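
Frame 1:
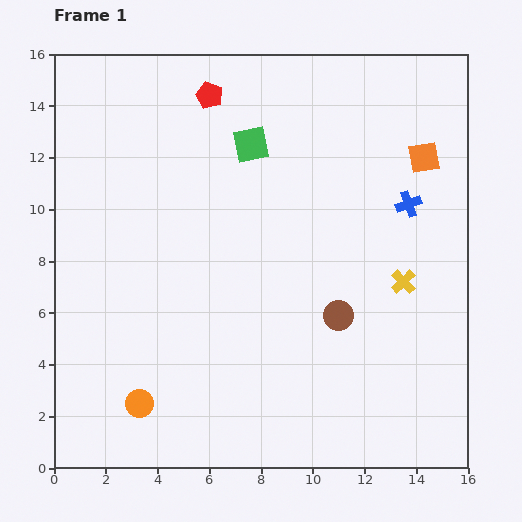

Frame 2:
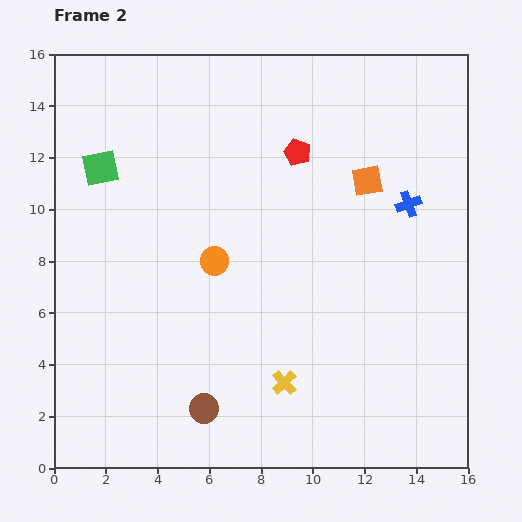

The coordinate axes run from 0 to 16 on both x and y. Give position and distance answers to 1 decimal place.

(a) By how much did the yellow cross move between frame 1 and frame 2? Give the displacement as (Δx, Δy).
(-4.6, -3.9)

The yellow cross was at (13.5, 7.2) in frame 1 and (8.9, 3.3) in frame 2.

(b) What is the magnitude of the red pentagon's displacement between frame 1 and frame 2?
4.0

The red pentagon moved from (6.0, 14.4) to (9.4, 12.2), a distance of √(3.4² + 2.2²) ≈ 4.0.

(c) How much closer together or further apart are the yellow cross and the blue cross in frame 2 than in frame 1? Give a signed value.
+5.4

Distance in frame 1: 3.0. Distance in frame 2: 8.4.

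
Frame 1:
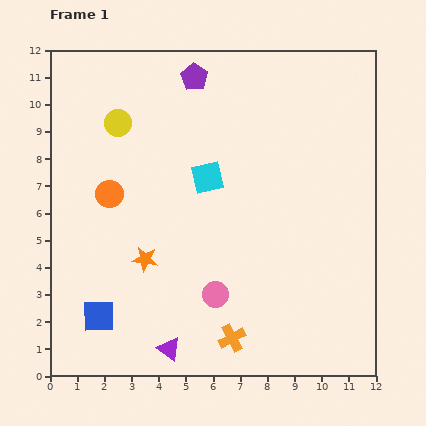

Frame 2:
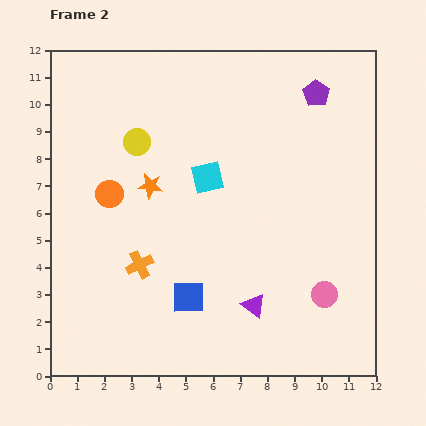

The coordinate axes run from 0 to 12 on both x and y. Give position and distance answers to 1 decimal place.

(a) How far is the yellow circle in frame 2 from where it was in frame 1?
1.0

The yellow circle moved from (2.5, 9.3) to (3.2, 8.6), a distance of √(0.7² + 0.7²) ≈ 1.0.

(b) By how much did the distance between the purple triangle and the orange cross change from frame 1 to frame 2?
+2.2

Distance in frame 1: 2.3. Distance in frame 2: 4.5.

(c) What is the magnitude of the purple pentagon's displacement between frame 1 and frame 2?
4.5

The purple pentagon moved from (5.3, 11.0) to (9.8, 10.4), a distance of √(4.5² + 0.6²) ≈ 4.5.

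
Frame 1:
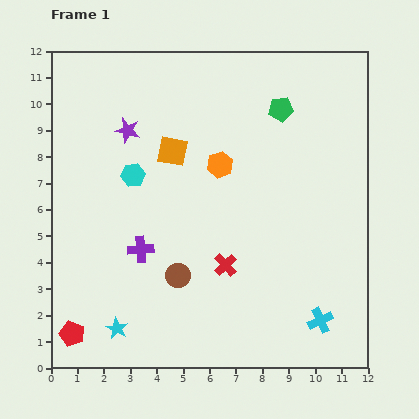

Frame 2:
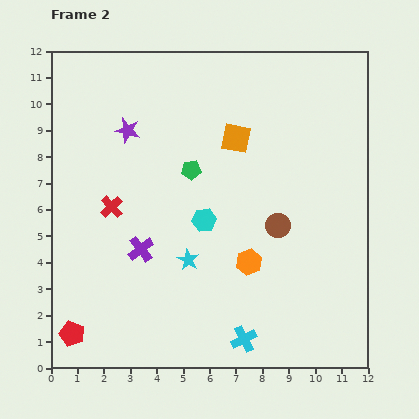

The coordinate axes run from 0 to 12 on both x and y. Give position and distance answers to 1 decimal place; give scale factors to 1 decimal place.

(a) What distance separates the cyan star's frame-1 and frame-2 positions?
3.7

The cyan star moved from (2.5, 1.5) to (5.2, 4.1), a distance of √(2.7² + 2.6²) ≈ 3.7.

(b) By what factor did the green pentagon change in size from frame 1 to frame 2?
0.8×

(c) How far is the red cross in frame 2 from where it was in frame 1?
4.8

The red cross moved from (6.6, 3.9) to (2.3, 6.1), a distance of √(4.3² + 2.2²) ≈ 4.8.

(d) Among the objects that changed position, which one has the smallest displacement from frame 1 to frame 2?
the orange square

(moved 2.5)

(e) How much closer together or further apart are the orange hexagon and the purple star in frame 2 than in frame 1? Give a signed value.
+3.1

Distance in frame 1: 3.7. Distance in frame 2: 6.8.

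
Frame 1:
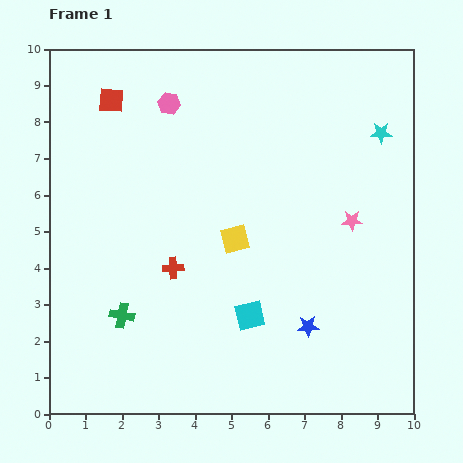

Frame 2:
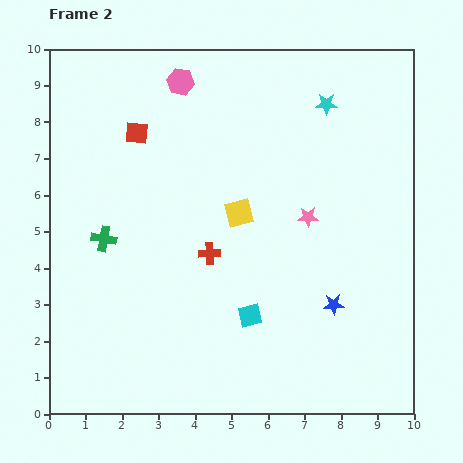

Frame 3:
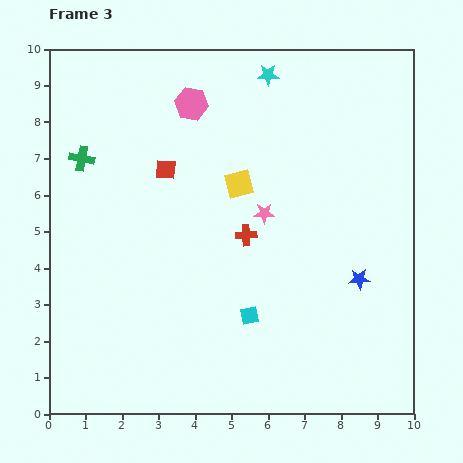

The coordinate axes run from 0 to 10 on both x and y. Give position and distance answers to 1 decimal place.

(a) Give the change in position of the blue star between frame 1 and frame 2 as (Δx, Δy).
(0.7, 0.6)

The blue star was at (7.1, 2.4) in frame 1 and (7.8, 3.0) in frame 2.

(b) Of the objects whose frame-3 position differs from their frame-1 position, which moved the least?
the pink hexagon

(moved 0.6)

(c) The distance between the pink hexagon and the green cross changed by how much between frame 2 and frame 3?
-1.4

Distance in frame 2: 4.8. Distance in frame 3: 3.4.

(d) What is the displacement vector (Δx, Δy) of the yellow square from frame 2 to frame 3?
(0.0, 0.8)

The yellow square was at (5.2, 5.5) in frame 2 and (5.2, 6.3) in frame 3.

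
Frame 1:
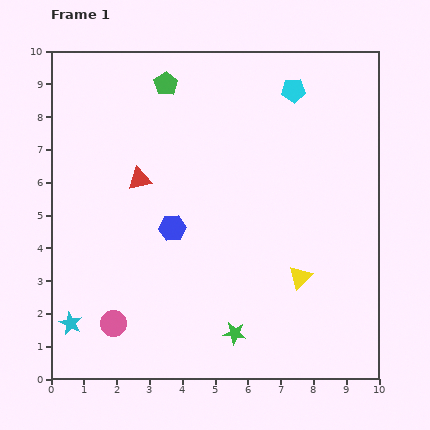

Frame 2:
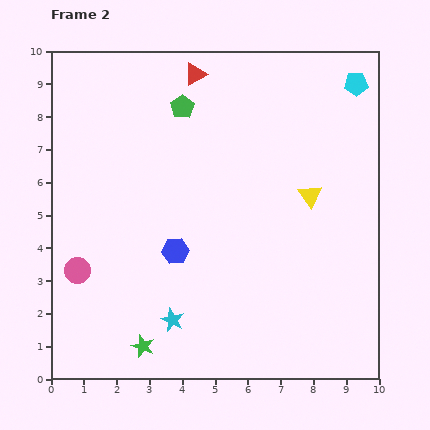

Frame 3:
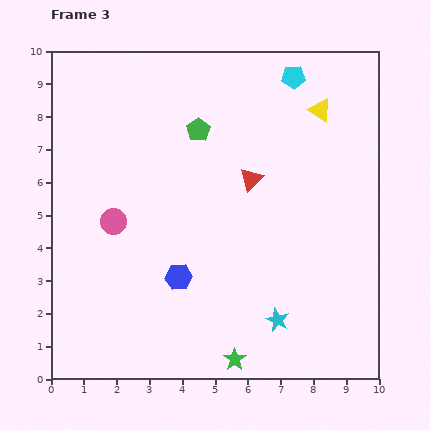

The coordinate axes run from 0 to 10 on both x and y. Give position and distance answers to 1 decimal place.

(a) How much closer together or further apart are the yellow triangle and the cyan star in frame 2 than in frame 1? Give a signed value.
-1.4

Distance in frame 1: 7.1. Distance in frame 2: 5.7.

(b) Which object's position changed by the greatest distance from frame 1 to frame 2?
the red triangle

(moved 3.6; next 3.1)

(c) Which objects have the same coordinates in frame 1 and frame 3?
none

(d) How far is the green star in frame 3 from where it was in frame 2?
2.8

The green star moved from (2.8, 1.0) to (5.6, 0.6), a distance of √(2.8² + 0.4²) ≈ 2.8.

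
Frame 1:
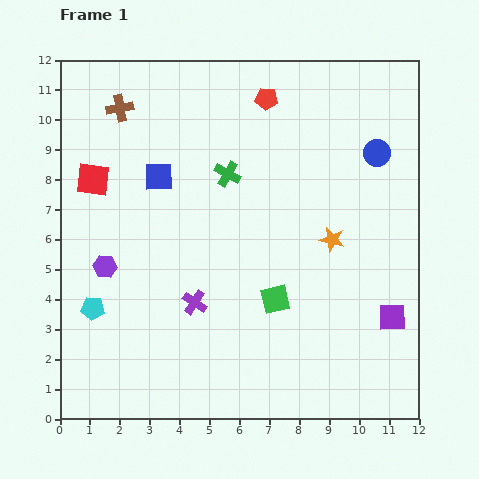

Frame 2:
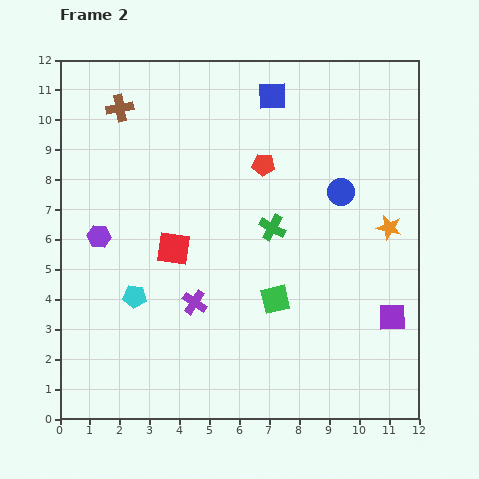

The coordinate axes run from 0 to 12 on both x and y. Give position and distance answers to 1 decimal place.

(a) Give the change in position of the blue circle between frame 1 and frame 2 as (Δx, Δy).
(-1.2, -1.3)

The blue circle was at (10.6, 8.9) in frame 1 and (9.4, 7.6) in frame 2.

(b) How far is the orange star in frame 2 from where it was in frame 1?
1.9

The orange star moved from (9.1, 6.0) to (11.0, 6.4), a distance of √(1.9² + 0.4²) ≈ 1.9.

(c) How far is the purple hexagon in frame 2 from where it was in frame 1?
1.0

The purple hexagon moved from (1.5, 5.1) to (1.3, 6.1), a distance of √(0.2² + 1.0²) ≈ 1.0.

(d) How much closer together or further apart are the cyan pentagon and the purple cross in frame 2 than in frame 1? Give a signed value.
-1.4

Distance in frame 1: 3.4. Distance in frame 2: 2.0.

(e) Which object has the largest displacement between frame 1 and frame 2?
the blue square

(moved 4.7; next 3.5)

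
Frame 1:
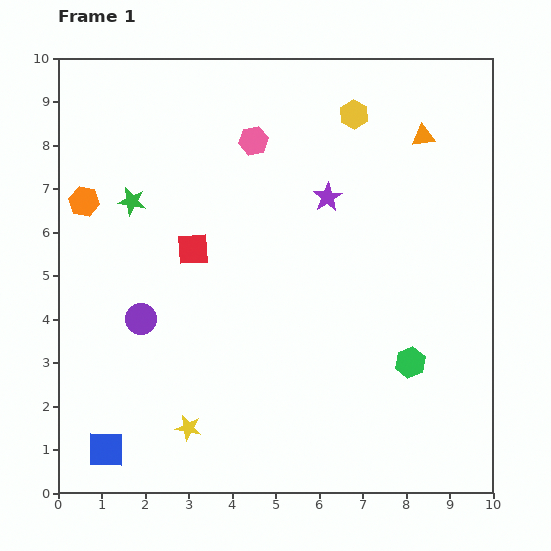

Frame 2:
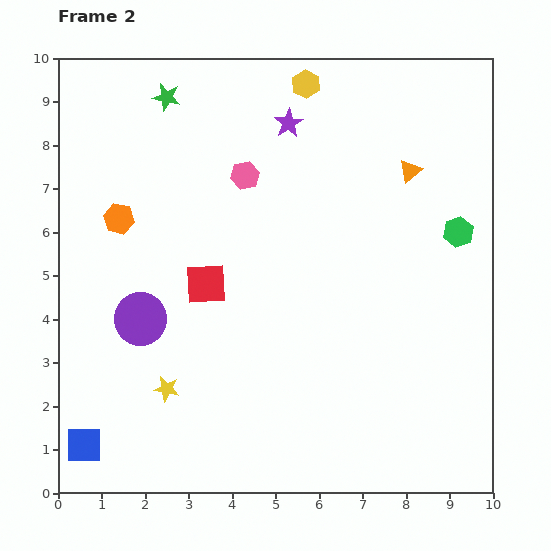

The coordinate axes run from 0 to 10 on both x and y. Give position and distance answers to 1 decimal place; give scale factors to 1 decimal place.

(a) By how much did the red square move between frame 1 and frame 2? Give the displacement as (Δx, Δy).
(0.3, -0.8)

The red square was at (3.1, 5.6) in frame 1 and (3.4, 4.8) in frame 2.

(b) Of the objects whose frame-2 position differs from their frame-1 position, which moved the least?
the blue square

(moved 0.5)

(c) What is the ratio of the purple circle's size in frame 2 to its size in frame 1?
1.7×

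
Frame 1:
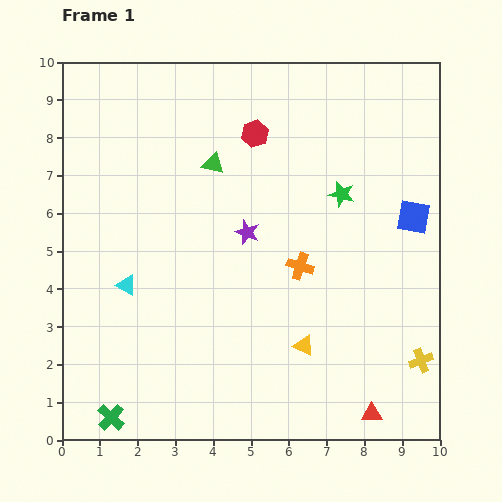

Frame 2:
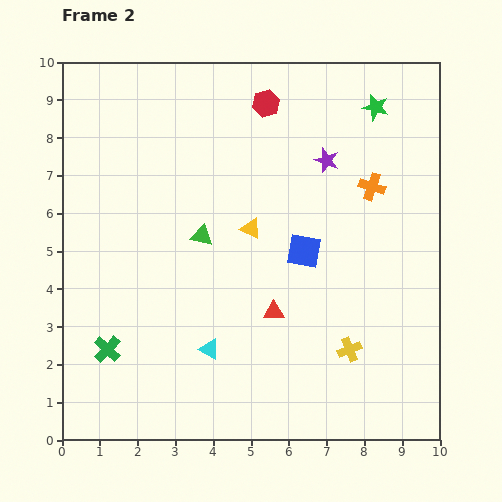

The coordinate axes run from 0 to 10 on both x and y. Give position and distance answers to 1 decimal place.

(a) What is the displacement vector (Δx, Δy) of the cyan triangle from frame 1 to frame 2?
(2.2, -1.7)

The cyan triangle was at (1.7, 4.1) in frame 1 and (3.9, 2.4) in frame 2.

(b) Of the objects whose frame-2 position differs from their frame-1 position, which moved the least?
the red hexagon

(moved 0.9)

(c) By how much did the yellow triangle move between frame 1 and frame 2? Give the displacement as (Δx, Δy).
(-1.4, 3.1)

The yellow triangle was at (6.4, 2.5) in frame 1 and (5.0, 5.6) in frame 2.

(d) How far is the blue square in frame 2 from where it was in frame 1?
3.0

The blue square moved from (9.3, 5.9) to (6.4, 5.0), a distance of √(2.9² + 0.9²) ≈ 3.0.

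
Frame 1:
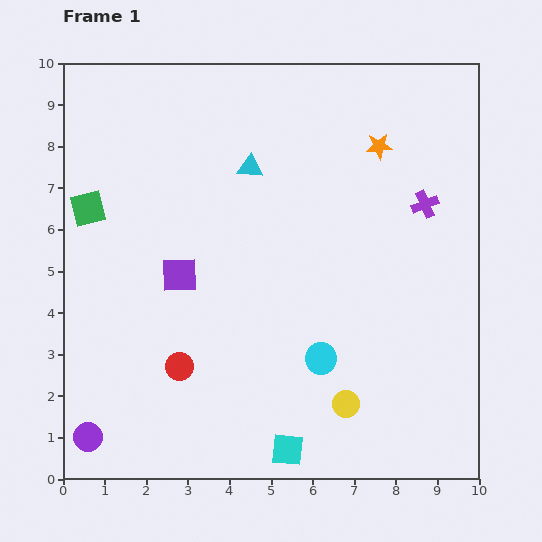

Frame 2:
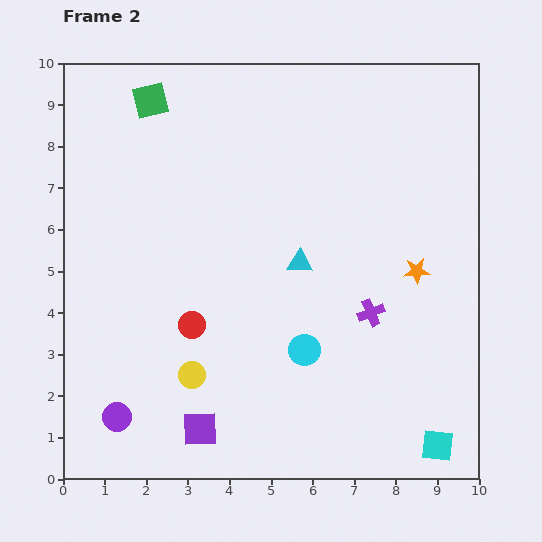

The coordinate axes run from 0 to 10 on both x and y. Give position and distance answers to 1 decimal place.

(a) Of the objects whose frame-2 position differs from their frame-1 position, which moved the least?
the cyan circle

(moved 0.4)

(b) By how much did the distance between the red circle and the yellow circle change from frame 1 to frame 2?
-2.9

Distance in frame 1: 4.1. Distance in frame 2: 1.2.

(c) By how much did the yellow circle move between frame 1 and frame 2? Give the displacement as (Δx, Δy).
(-3.7, 0.7)

The yellow circle was at (6.8, 1.8) in frame 1 and (3.1, 2.5) in frame 2.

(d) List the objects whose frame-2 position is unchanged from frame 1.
none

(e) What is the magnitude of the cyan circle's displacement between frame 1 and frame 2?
0.4

The cyan circle moved from (6.2, 2.9) to (5.8, 3.1), a distance of √(0.4² + 0.2²) ≈ 0.4.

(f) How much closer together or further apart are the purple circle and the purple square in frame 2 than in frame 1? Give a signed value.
-2.5

Distance in frame 1: 4.5. Distance in frame 2: 2.0.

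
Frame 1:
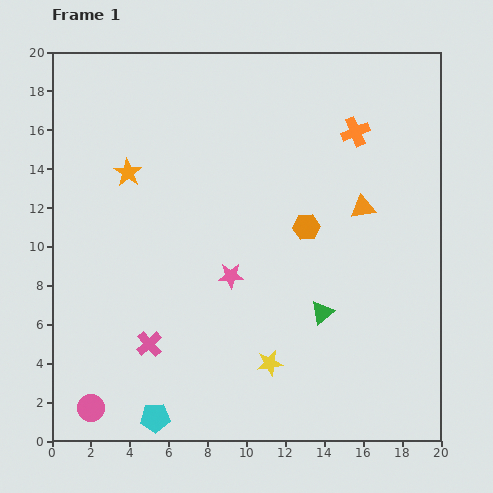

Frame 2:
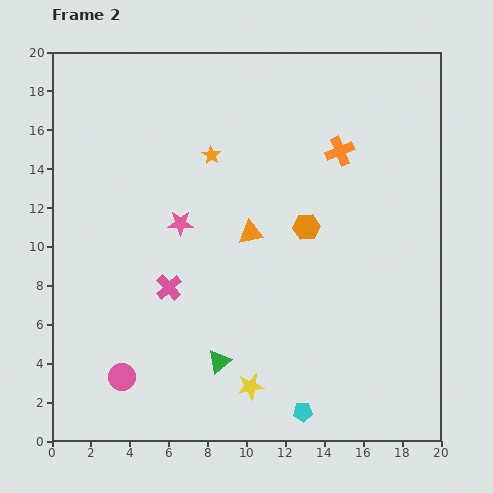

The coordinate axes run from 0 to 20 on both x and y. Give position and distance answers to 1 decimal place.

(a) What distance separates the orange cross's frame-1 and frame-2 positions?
1.3

The orange cross moved from (15.6, 15.9) to (14.8, 14.9), a distance of √(0.8² + 1.0²) ≈ 1.3.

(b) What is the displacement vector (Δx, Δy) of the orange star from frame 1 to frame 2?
(4.3, 0.9)

The orange star was at (3.9, 13.8) in frame 1 and (8.2, 14.7) in frame 2.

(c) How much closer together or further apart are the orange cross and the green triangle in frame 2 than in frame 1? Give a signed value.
+3.0

Distance in frame 1: 9.5. Distance in frame 2: 12.5.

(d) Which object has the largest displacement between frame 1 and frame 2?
the cyan pentagon

(moved 7.6; next 5.9)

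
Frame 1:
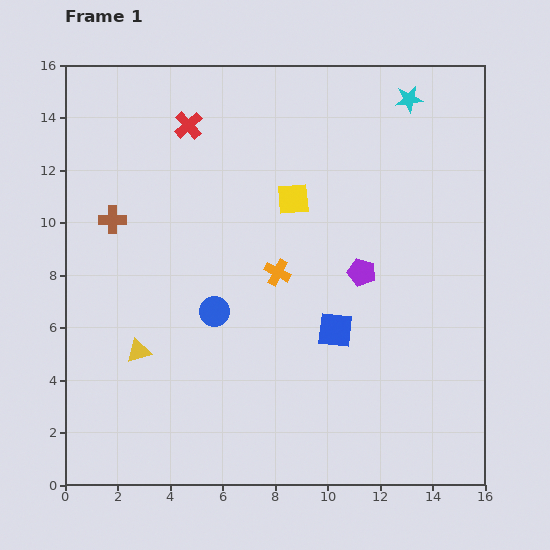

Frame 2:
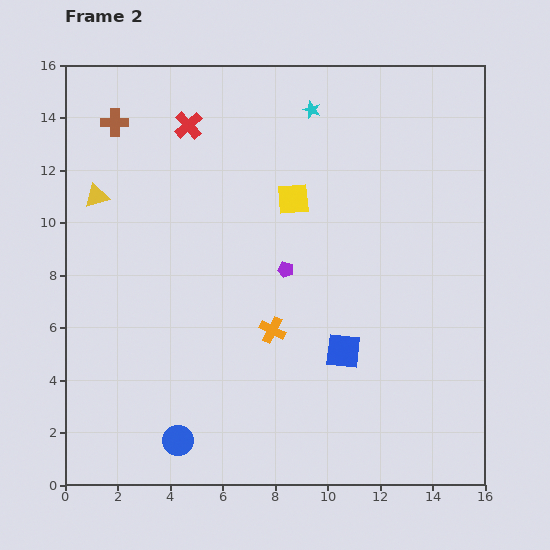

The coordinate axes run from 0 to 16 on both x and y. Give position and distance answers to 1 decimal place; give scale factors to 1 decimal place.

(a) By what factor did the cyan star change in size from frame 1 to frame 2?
0.7×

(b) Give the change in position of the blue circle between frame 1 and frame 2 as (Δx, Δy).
(-1.4, -4.9)

The blue circle was at (5.7, 6.6) in frame 1 and (4.3, 1.7) in frame 2.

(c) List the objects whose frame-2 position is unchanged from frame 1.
the yellow square, the red cross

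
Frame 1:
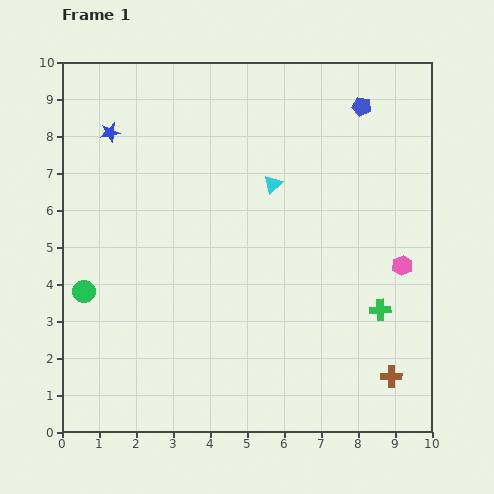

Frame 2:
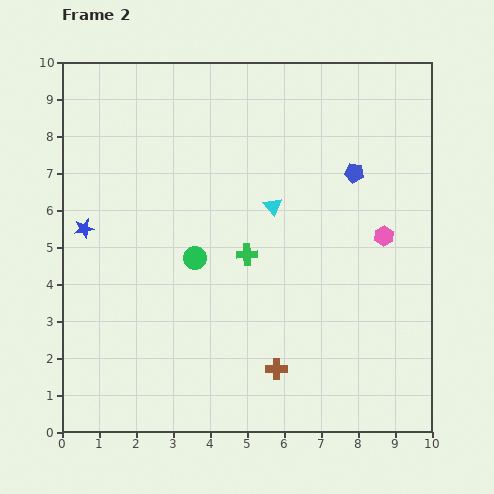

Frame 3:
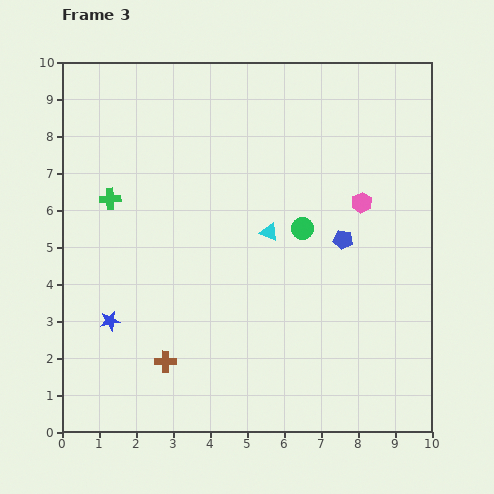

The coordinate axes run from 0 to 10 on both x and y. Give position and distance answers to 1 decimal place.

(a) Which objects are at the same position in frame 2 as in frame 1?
none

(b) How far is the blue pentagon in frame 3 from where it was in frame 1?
3.6

The blue pentagon moved from (8.1, 8.8) to (7.6, 5.2), a distance of √(0.5² + 3.6²) ≈ 3.6.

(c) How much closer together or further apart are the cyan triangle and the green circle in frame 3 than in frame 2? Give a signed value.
-1.6

Distance in frame 2: 2.5. Distance in frame 3: 0.9.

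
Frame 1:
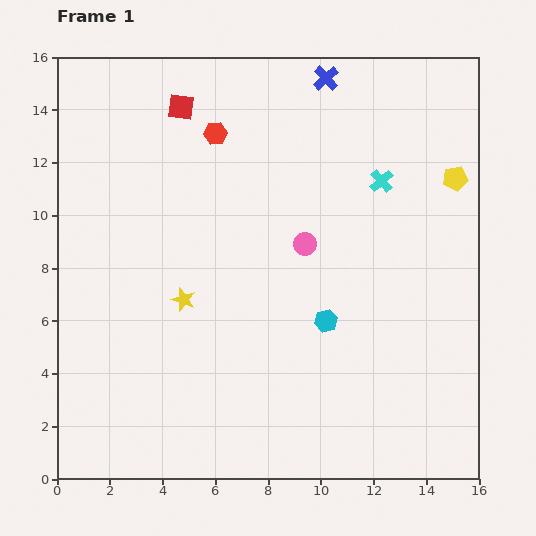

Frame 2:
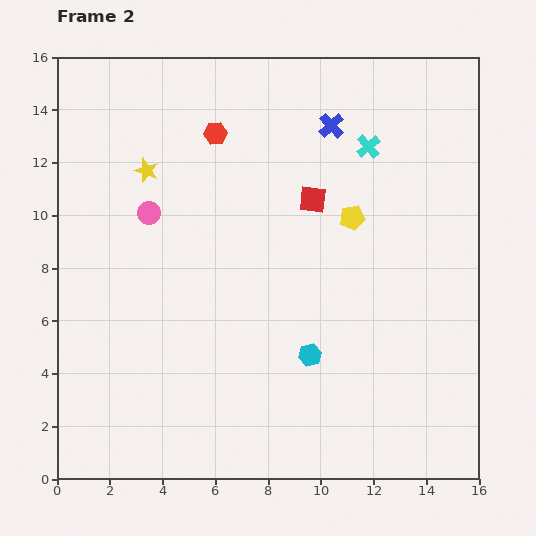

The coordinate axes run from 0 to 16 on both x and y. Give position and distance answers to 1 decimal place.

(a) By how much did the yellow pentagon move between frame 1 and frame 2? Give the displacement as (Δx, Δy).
(-3.9, -1.5)

The yellow pentagon was at (15.1, 11.4) in frame 1 and (11.2, 9.9) in frame 2.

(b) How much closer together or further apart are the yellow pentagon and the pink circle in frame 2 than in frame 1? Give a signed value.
+1.5

Distance in frame 1: 6.2. Distance in frame 2: 7.7.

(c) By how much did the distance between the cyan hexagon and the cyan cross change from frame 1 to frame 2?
+2.5

Distance in frame 1: 5.7. Distance in frame 2: 8.2.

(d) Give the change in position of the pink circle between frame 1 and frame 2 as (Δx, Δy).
(-5.9, 1.2)

The pink circle was at (9.4, 8.9) in frame 1 and (3.5, 10.1) in frame 2.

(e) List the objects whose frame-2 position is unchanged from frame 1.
the red hexagon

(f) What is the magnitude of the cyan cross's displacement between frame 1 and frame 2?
1.4

The cyan cross moved from (12.3, 11.3) to (11.8, 12.6), a distance of √(0.5² + 1.3²) ≈ 1.4.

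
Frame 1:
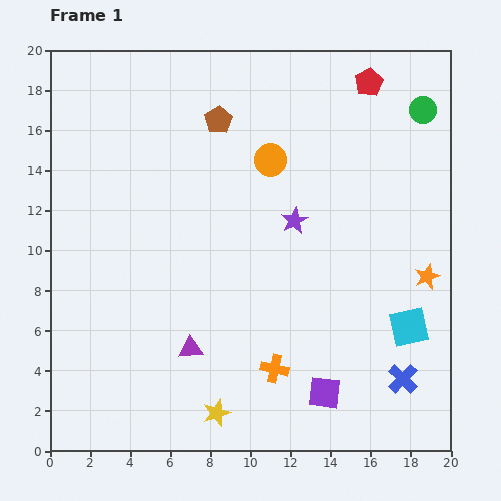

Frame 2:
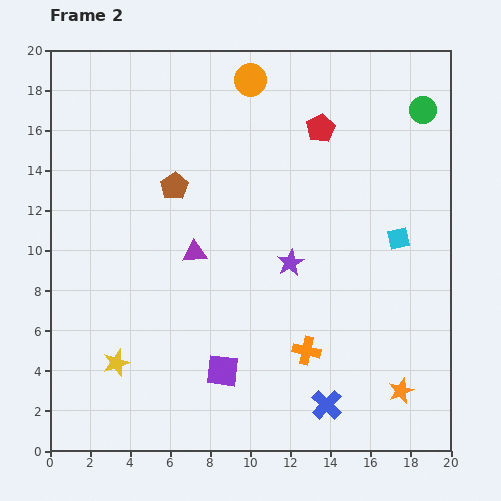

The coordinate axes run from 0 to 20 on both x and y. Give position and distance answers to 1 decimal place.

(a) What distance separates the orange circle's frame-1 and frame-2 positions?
4.1

The orange circle moved from (11.0, 14.5) to (10.0, 18.5), a distance of √(1.0² + 4.0²) ≈ 4.1.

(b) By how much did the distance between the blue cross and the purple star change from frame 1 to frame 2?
-2.3

Distance in frame 1: 9.6. Distance in frame 2: 7.3.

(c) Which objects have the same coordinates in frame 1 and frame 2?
the green circle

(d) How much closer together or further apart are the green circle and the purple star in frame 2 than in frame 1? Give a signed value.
+1.7

Distance in frame 1: 8.4. Distance in frame 2: 10.1.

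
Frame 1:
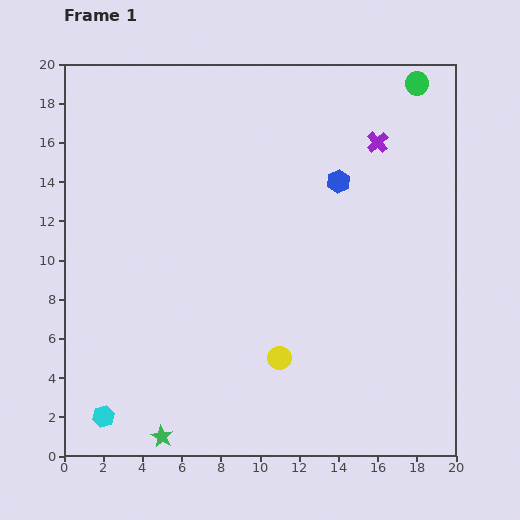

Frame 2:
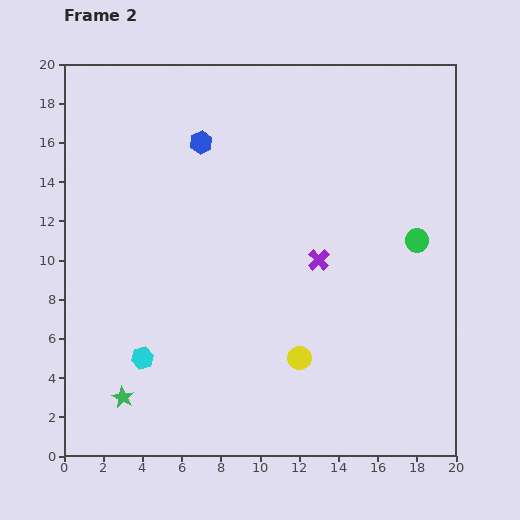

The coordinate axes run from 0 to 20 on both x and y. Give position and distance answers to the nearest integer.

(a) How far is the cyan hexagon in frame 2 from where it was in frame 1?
4

The cyan hexagon moved from (2, 2) to (4, 5), a distance of √(2² + 3²) ≈ 4.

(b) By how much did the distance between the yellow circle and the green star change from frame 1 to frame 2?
+2

Distance in frame 1: 7. Distance in frame 2: 9.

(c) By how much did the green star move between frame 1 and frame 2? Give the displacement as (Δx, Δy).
(-2, 2)

The green star was at (5, 1) in frame 1 and (3, 3) in frame 2.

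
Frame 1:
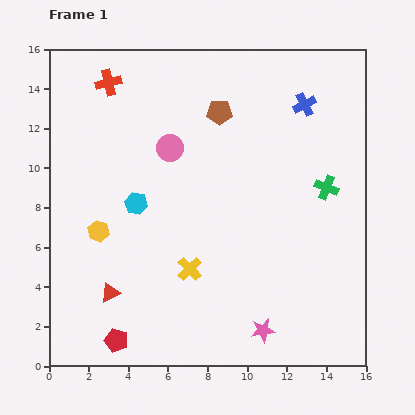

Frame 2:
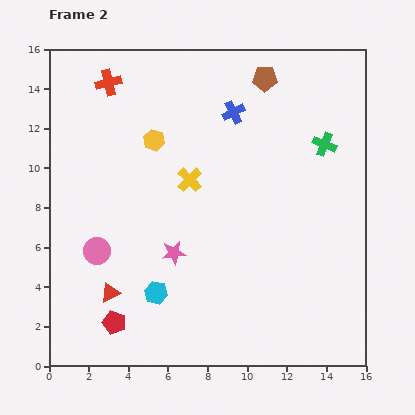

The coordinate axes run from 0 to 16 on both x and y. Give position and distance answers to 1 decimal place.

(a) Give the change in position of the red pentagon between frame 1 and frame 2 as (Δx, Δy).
(-0.1, 0.9)

The red pentagon was at (3.4, 1.3) in frame 1 and (3.3, 2.2) in frame 2.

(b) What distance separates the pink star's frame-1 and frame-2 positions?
6.0

The pink star moved from (10.8, 1.8) to (6.3, 5.7), a distance of √(4.5² + 3.9²) ≈ 6.0.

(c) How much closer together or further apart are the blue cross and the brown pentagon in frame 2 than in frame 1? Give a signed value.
-2.0

Distance in frame 1: 4.3. Distance in frame 2: 2.3.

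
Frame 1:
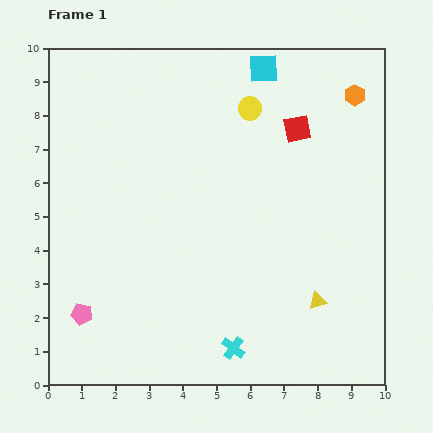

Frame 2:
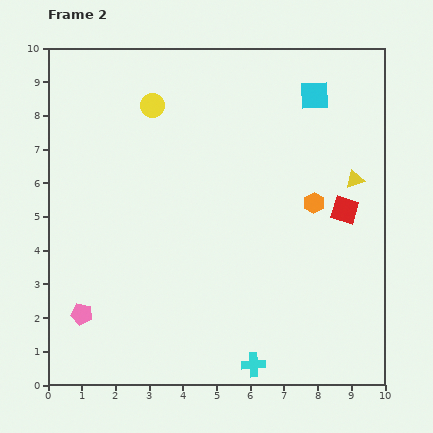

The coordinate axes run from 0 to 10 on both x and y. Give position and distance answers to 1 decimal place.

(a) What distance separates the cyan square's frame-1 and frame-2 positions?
1.7

The cyan square moved from (6.4, 9.4) to (7.9, 8.6), a distance of √(1.5² + 0.8²) ≈ 1.7.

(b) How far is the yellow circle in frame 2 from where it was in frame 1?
2.9

The yellow circle moved from (6.0, 8.2) to (3.1, 8.3), a distance of √(2.9² + 0.1²) ≈ 2.9.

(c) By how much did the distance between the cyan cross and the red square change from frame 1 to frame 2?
-1.5

Distance in frame 1: 6.8. Distance in frame 2: 5.3.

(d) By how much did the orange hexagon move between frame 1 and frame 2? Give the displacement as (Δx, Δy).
(-1.2, -3.2)

The orange hexagon was at (9.1, 8.6) in frame 1 and (7.9, 5.4) in frame 2.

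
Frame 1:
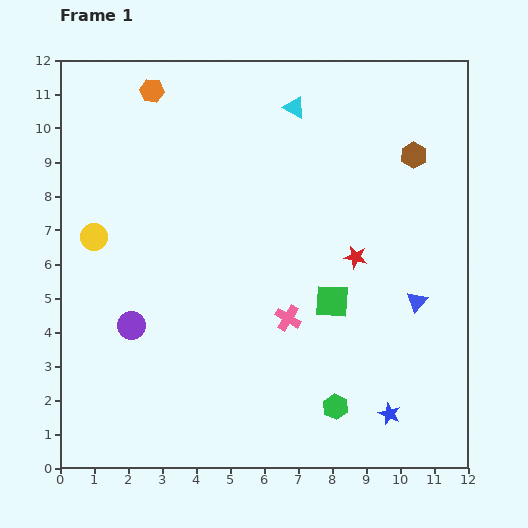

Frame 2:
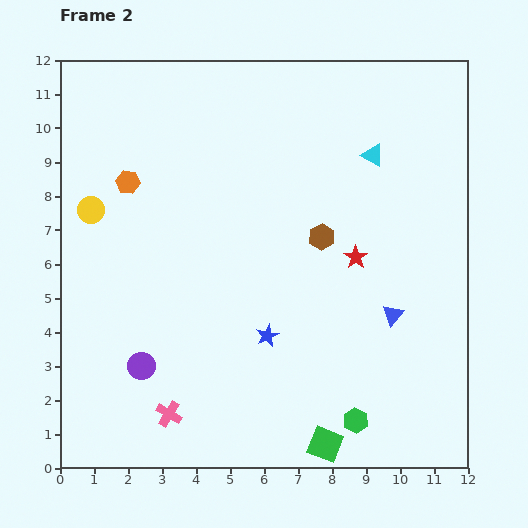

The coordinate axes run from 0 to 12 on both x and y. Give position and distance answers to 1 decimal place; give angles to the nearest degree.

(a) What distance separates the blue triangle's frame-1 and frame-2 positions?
0.8

The blue triangle moved from (10.5, 4.9) to (9.8, 4.5), a distance of √(0.7² + 0.4²) ≈ 0.8.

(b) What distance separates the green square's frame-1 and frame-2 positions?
4.2

The green square moved from (8.0, 4.9) to (7.8, 0.7), a distance of √(0.2² + 4.2²) ≈ 4.2.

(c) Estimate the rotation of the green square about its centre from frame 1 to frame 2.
18° clockwise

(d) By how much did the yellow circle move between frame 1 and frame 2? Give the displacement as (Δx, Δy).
(-0.1, 0.8)

The yellow circle was at (1.0, 6.8) in frame 1 and (0.9, 7.6) in frame 2.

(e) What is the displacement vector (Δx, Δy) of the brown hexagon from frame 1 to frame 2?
(-2.7, -2.4)

The brown hexagon was at (10.4, 9.2) in frame 1 and (7.7, 6.8) in frame 2.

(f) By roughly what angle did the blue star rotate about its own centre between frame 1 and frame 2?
23° clockwise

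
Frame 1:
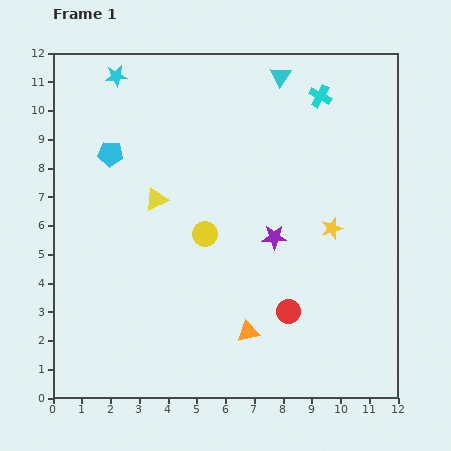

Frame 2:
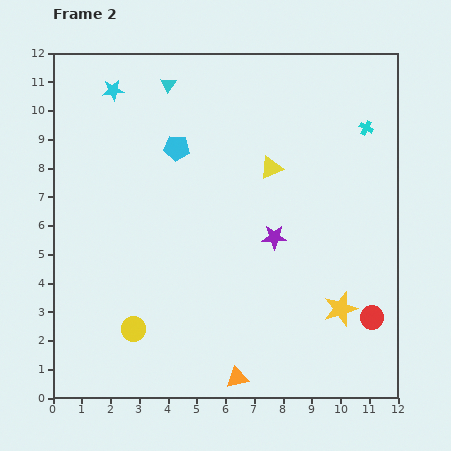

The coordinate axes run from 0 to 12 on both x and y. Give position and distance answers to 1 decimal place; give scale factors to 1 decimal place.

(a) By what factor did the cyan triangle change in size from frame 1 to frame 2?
0.8×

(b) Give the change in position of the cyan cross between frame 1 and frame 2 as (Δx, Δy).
(1.6, -1.1)

The cyan cross was at (9.3, 10.5) in frame 1 and (10.9, 9.4) in frame 2.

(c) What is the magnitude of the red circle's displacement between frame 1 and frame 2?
2.9

The red circle moved from (8.2, 3.0) to (11.1, 2.8), a distance of √(2.9² + 0.2²) ≈ 2.9.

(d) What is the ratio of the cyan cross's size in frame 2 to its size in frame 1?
0.6×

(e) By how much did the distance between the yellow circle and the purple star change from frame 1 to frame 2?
+3.5

Distance in frame 1: 2.4. Distance in frame 2: 5.9.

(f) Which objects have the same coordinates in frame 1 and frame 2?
the purple star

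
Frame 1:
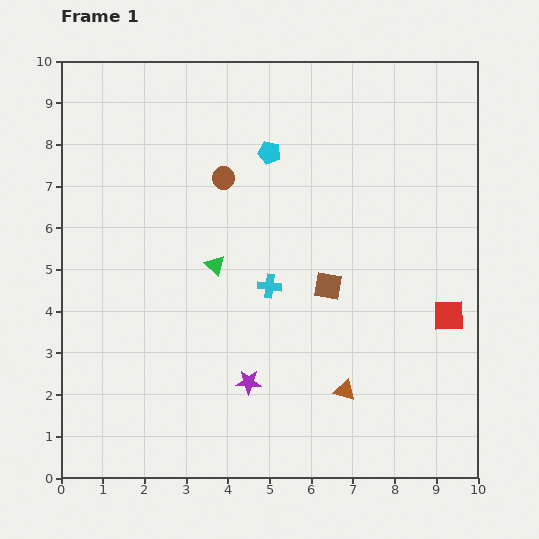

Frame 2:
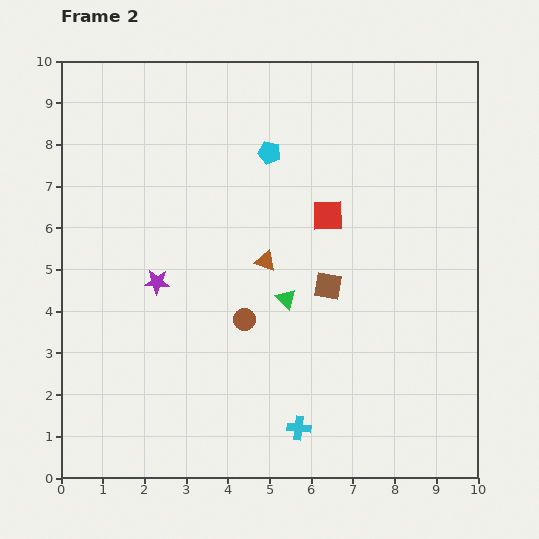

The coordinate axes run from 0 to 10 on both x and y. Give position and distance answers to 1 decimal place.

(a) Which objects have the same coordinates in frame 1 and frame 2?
the brown square, the cyan pentagon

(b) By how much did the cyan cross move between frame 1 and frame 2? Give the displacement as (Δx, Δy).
(0.7, -3.4)

The cyan cross was at (5.0, 4.6) in frame 1 and (5.7, 1.2) in frame 2.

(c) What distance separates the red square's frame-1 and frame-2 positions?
3.8

The red square moved from (9.3, 3.9) to (6.4, 6.3), a distance of √(2.9² + 2.4²) ≈ 3.8.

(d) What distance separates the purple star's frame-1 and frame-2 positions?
3.3

The purple star moved from (4.5, 2.3) to (2.3, 4.7), a distance of √(2.2² + 2.4²) ≈ 3.3.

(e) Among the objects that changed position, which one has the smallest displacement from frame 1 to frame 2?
the green triangle

(moved 1.9)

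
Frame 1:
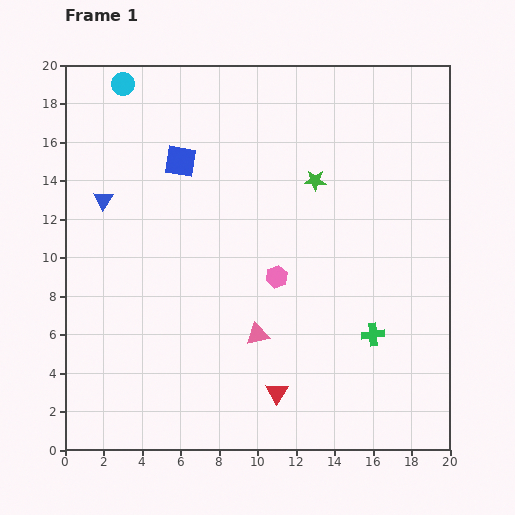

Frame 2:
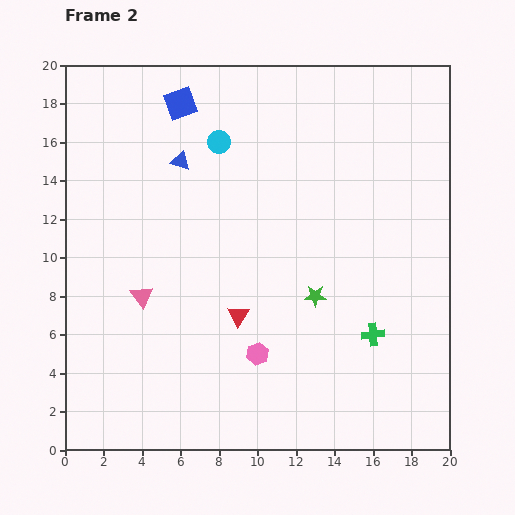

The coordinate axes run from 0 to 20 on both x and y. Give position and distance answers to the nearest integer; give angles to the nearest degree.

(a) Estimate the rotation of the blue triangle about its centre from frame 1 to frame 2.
45° counter-clockwise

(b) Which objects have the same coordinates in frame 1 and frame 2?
the green cross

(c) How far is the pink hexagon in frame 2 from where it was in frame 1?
4

The pink hexagon moved from (11, 9) to (10, 5), a distance of √(1² + 4²) ≈ 4.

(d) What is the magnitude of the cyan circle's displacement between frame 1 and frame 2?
6

The cyan circle moved from (3, 19) to (8, 16), a distance of √(5² + 3²) ≈ 6.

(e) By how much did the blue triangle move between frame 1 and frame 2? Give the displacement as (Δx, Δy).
(4, 2)

The blue triangle was at (2, 13) in frame 1 and (6, 15) in frame 2.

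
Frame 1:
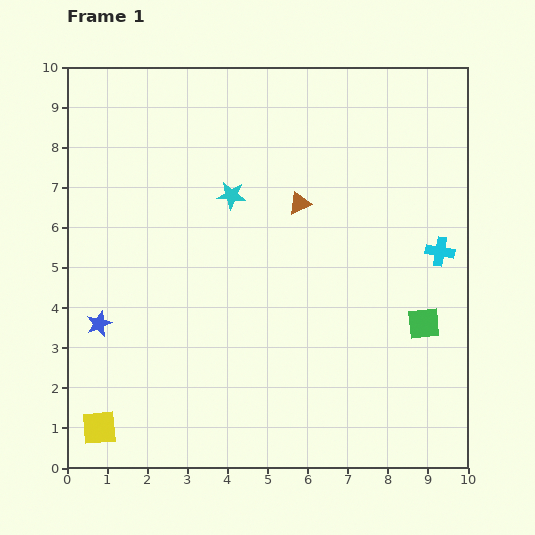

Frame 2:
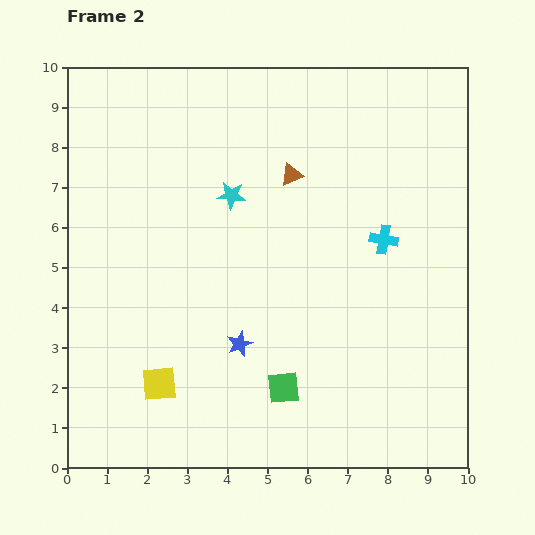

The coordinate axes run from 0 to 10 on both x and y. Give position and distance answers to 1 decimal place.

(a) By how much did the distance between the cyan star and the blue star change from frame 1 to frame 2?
-0.9

Distance in frame 1: 4.6. Distance in frame 2: 3.7.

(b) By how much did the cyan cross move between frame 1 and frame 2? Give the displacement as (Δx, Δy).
(-1.4, 0.3)

The cyan cross was at (9.3, 5.4) in frame 1 and (7.9, 5.7) in frame 2.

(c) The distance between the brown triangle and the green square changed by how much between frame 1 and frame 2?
+1.0

Distance in frame 1: 4.3. Distance in frame 2: 5.3.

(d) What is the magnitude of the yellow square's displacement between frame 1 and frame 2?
1.9

The yellow square moved from (0.8, 1.0) to (2.3, 2.1), a distance of √(1.5² + 1.1²) ≈ 1.9.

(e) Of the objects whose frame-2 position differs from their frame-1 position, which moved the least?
the brown triangle

(moved 0.7)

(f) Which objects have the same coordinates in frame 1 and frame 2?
the cyan star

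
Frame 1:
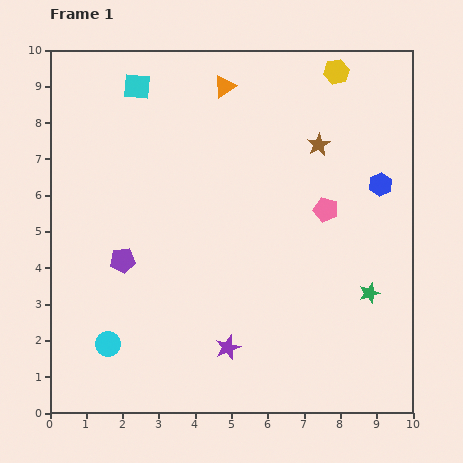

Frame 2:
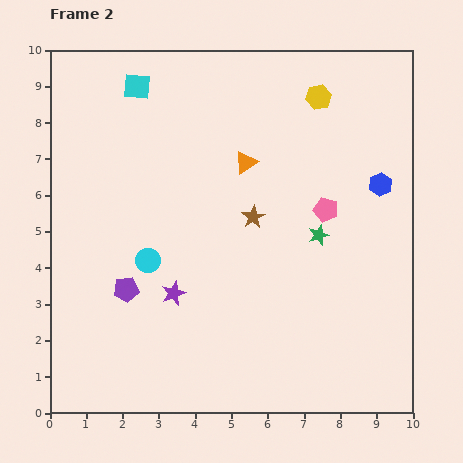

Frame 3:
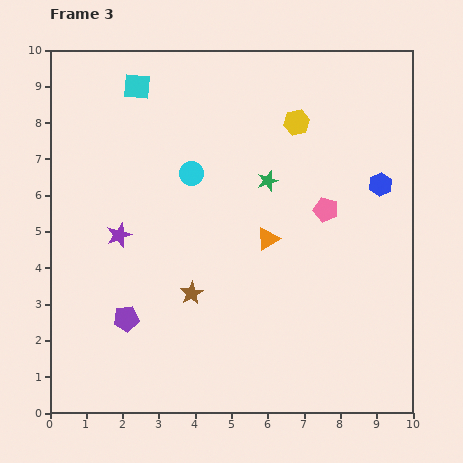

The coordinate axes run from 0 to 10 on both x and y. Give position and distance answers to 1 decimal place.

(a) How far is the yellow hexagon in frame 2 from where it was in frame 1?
0.9

The yellow hexagon moved from (7.9, 9.4) to (7.4, 8.7), a distance of √(0.5² + 0.7²) ≈ 0.9.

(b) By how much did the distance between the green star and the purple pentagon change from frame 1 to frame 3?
-1.5

Distance in frame 1: 6.9. Distance in frame 3: 5.4.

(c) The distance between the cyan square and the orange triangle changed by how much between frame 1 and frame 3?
+3.1

Distance in frame 1: 2.4. Distance in frame 3: 5.5.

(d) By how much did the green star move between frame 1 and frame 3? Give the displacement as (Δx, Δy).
(-2.8, 3.1)

The green star was at (8.8, 3.3) in frame 1 and (6.0, 6.4) in frame 3.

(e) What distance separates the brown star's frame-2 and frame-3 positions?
2.7

The brown star moved from (5.6, 5.4) to (3.9, 3.3), a distance of √(1.7² + 2.1²) ≈ 2.7.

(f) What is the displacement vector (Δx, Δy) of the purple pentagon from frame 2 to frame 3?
(0.0, -0.8)

The purple pentagon was at (2.1, 3.4) in frame 2 and (2.1, 2.6) in frame 3.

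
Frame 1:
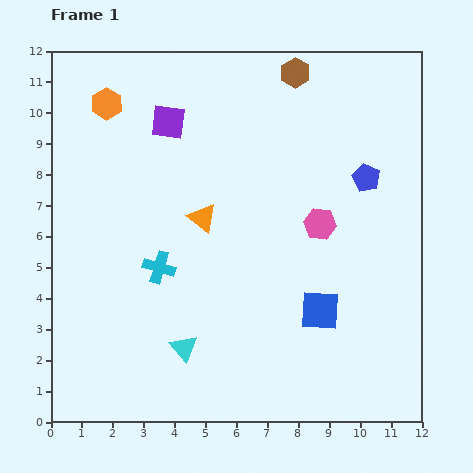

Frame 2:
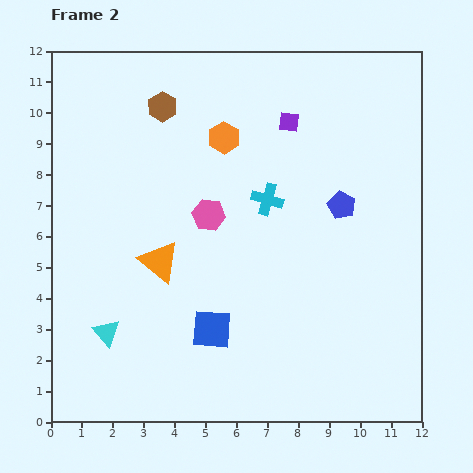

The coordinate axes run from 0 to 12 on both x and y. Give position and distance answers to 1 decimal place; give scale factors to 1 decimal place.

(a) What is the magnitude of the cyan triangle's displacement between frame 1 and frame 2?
2.5

The cyan triangle moved from (4.3, 2.4) to (1.8, 2.9), a distance of √(2.5² + 0.5²) ≈ 2.5.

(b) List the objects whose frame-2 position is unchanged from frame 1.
none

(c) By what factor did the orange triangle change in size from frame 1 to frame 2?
1.4×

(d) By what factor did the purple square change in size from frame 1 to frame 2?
0.6×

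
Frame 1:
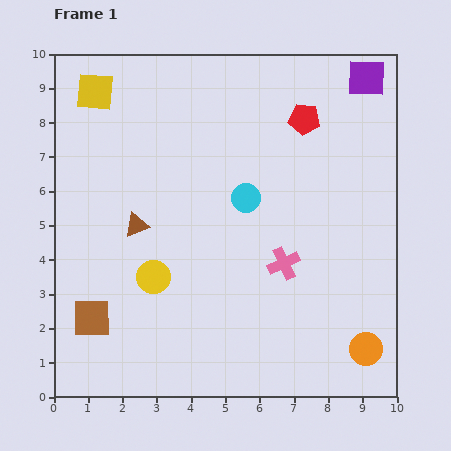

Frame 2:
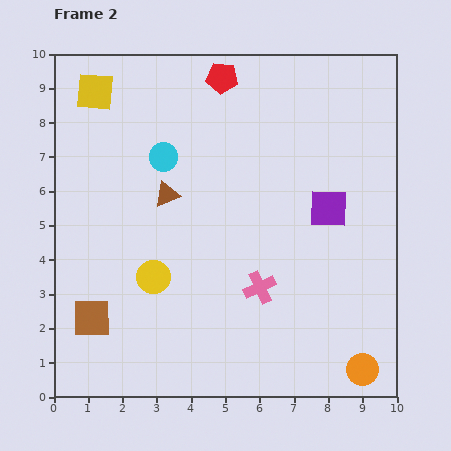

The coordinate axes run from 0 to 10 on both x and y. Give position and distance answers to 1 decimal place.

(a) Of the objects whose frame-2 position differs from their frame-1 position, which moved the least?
the orange circle

(moved 0.6)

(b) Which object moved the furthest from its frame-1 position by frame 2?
the purple square

(moved 4.0; next 2.7)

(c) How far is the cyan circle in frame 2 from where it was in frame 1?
2.7

The cyan circle moved from (5.6, 5.8) to (3.2, 7.0), a distance of √(2.4² + 1.2²) ≈ 2.7.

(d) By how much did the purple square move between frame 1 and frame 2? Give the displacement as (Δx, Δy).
(-1.1, -3.8)

The purple square was at (9.1, 9.3) in frame 1 and (8.0, 5.5) in frame 2.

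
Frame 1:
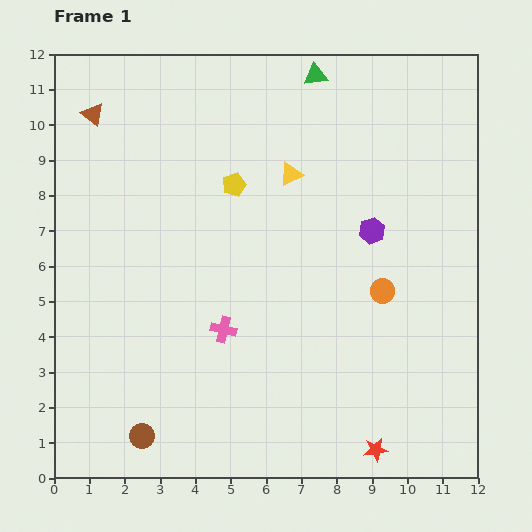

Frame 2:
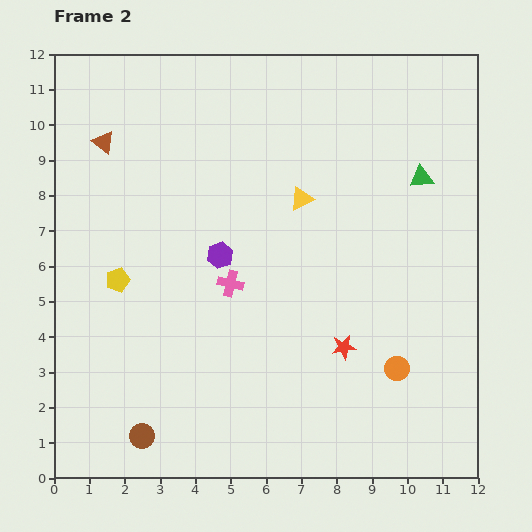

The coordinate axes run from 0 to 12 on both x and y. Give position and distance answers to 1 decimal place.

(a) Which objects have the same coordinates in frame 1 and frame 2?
the brown circle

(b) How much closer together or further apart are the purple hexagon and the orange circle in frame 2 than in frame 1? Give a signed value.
+4.2

Distance in frame 1: 1.7. Distance in frame 2: 5.9.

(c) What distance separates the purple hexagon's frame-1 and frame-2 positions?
4.4

The purple hexagon moved from (9.0, 7.0) to (4.7, 6.3), a distance of √(4.3² + 0.7²) ≈ 4.4.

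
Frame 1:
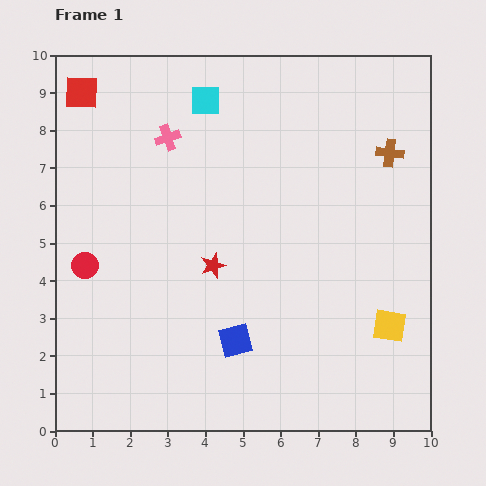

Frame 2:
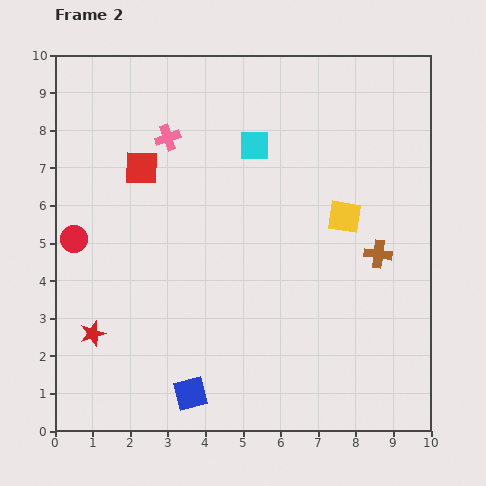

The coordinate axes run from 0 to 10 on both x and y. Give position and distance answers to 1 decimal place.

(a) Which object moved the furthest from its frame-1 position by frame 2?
the red star

(moved 3.7; next 3.1)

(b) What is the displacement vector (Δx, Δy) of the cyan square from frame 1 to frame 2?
(1.3, -1.2)

The cyan square was at (4.0, 8.8) in frame 1 and (5.3, 7.6) in frame 2.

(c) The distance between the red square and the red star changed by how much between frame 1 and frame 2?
-1.2

Distance in frame 1: 5.8. Distance in frame 2: 4.6.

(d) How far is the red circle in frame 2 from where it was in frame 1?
0.8

The red circle moved from (0.8, 4.4) to (0.5, 5.1), a distance of √(0.3² + 0.7²) ≈ 0.8.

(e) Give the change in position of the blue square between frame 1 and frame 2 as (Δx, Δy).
(-1.2, -1.4)

The blue square was at (4.8, 2.4) in frame 1 and (3.6, 1.0) in frame 2.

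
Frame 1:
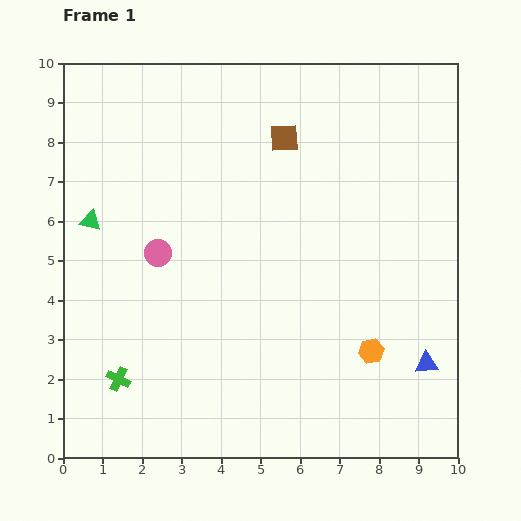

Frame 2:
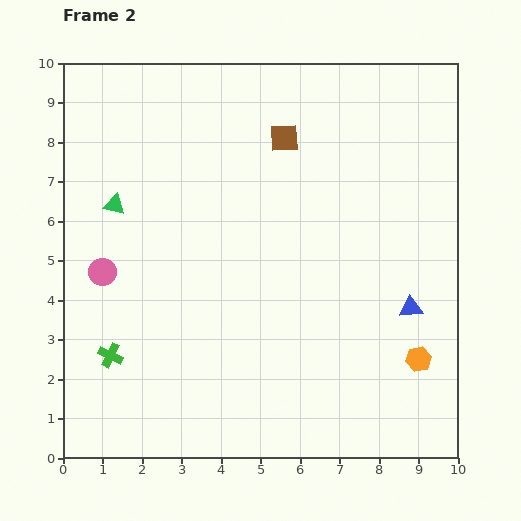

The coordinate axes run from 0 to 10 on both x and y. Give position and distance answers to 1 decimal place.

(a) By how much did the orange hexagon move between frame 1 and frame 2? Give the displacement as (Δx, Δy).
(1.2, -0.2)

The orange hexagon was at (7.8, 2.7) in frame 1 and (9.0, 2.5) in frame 2.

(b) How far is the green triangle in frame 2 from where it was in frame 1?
0.7

The green triangle moved from (0.7, 6.0) to (1.3, 6.4), a distance of √(0.6² + 0.4²) ≈ 0.7.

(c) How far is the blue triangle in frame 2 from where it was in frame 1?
1.5

The blue triangle moved from (9.2, 2.4) to (8.8, 3.8), a distance of √(0.4² + 1.4²) ≈ 1.5.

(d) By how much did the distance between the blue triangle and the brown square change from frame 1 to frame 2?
-1.3

Distance in frame 1: 6.7. Distance in frame 2: 5.4.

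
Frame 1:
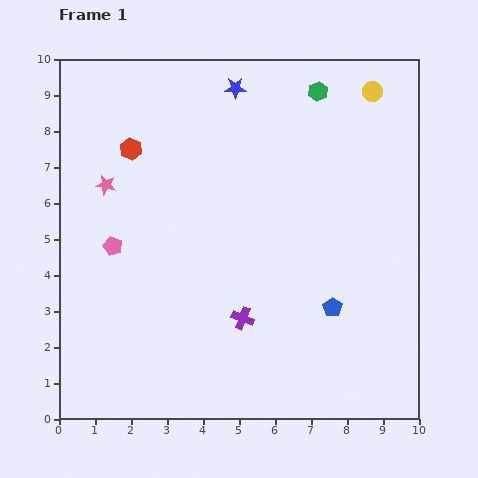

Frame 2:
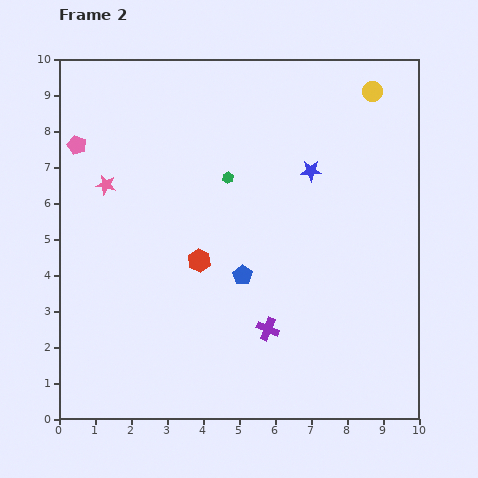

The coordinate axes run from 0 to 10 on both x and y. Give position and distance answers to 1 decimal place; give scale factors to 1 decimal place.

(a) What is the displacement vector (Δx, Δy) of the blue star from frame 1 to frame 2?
(2.1, -2.3)

The blue star was at (4.9, 9.2) in frame 1 and (7.0, 6.9) in frame 2.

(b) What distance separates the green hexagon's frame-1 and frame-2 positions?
3.5

The green hexagon moved from (7.2, 9.1) to (4.7, 6.7), a distance of √(2.5² + 2.4²) ≈ 3.5.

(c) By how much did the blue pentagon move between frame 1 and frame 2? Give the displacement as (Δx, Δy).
(-2.5, 0.9)

The blue pentagon was at (7.6, 3.1) in frame 1 and (5.1, 4.0) in frame 2.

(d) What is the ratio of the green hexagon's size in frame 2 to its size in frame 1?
0.6×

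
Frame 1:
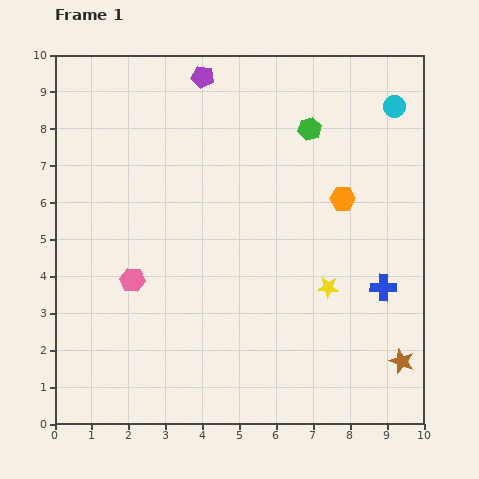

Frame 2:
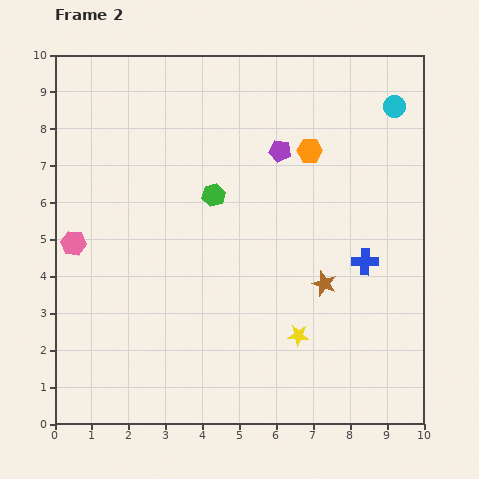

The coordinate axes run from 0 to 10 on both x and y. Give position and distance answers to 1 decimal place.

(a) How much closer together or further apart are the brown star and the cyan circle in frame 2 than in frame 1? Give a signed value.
-1.7

Distance in frame 1: 6.9. Distance in frame 2: 5.2.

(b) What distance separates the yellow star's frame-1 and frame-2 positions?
1.5

The yellow star moved from (7.4, 3.7) to (6.6, 2.4), a distance of √(0.8² + 1.3²) ≈ 1.5.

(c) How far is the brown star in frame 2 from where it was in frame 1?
3.0

The brown star moved from (9.4, 1.7) to (7.3, 3.8), a distance of √(2.1² + 2.1²) ≈ 3.0.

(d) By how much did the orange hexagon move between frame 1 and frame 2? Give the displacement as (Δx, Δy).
(-0.9, 1.3)

The orange hexagon was at (7.8, 6.1) in frame 1 and (6.9, 7.4) in frame 2.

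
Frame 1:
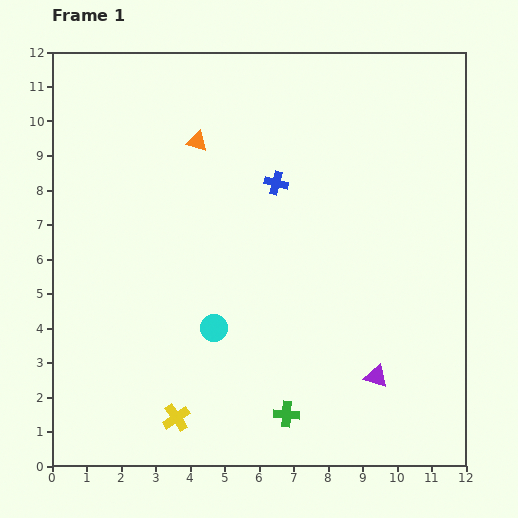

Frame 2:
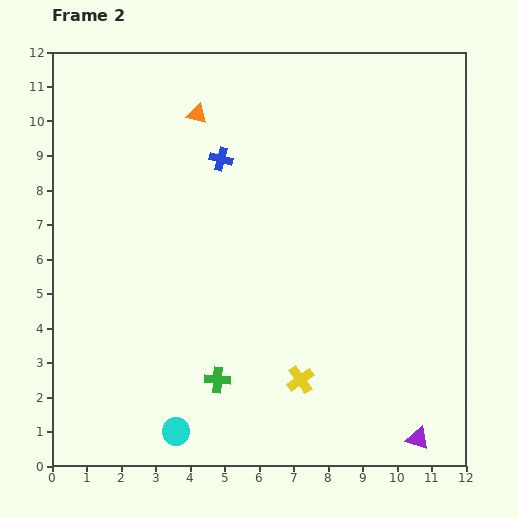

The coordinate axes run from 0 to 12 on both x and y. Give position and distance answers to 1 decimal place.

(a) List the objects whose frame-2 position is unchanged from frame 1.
none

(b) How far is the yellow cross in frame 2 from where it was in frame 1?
3.8

The yellow cross moved from (3.6, 1.4) to (7.2, 2.5), a distance of √(3.6² + 1.1²) ≈ 3.8.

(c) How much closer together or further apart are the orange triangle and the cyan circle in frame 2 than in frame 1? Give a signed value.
+3.8

Distance in frame 1: 5.4. Distance in frame 2: 9.2.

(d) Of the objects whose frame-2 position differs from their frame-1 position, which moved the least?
the orange triangle

(moved 0.8)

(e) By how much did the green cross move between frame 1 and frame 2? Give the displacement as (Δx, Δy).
(-2.0, 1.0)

The green cross was at (6.8, 1.5) in frame 1 and (4.8, 2.5) in frame 2.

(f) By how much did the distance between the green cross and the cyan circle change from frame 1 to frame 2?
-1.4

Distance in frame 1: 3.3. Distance in frame 2: 1.9.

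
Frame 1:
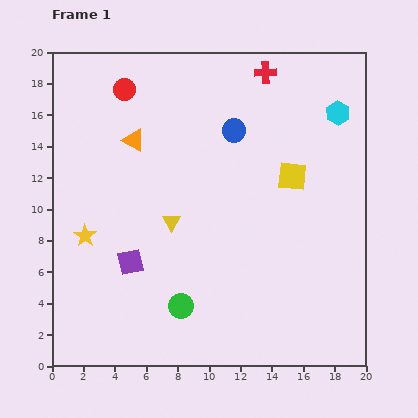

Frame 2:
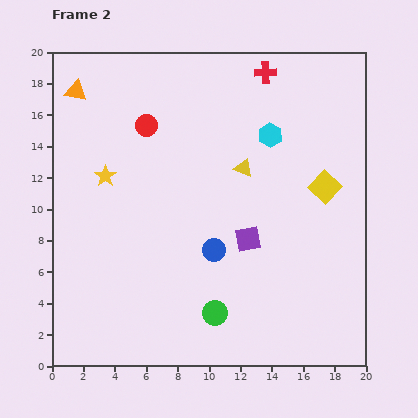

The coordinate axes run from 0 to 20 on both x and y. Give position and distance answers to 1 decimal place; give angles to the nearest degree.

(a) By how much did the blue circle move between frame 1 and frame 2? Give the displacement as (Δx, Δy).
(-1.3, -7.6)

The blue circle was at (11.6, 15.0) in frame 1 and (10.3, 7.4) in frame 2.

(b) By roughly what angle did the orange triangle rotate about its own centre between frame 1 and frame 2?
18° counter-clockwise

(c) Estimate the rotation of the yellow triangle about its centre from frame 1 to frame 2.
38° counter-clockwise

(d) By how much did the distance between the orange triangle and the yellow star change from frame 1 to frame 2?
-1.1

Distance in frame 1: 6.8. Distance in frame 2: 5.7.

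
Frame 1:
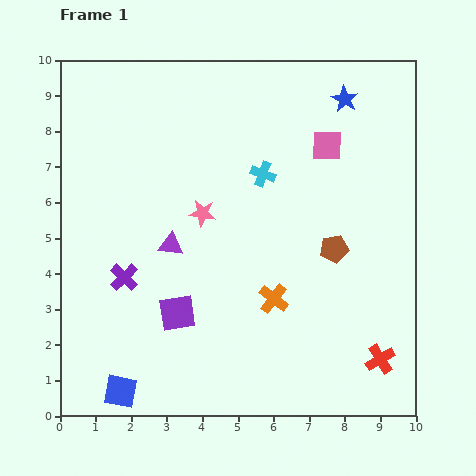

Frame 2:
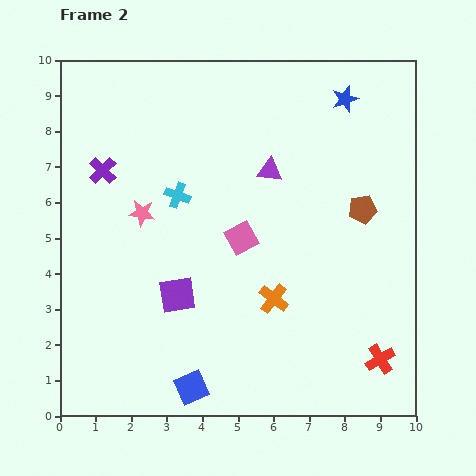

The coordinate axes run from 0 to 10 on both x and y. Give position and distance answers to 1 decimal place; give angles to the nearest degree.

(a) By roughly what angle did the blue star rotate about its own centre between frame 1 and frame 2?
24° clockwise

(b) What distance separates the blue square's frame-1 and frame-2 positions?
2.0

The blue square moved from (1.7, 0.7) to (3.7, 0.8), a distance of √(2.0² + 0.1²) ≈ 2.0.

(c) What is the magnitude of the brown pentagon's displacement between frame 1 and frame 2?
1.4

The brown pentagon moved from (7.7, 4.7) to (8.5, 5.8), a distance of √(0.8² + 1.1²) ≈ 1.4.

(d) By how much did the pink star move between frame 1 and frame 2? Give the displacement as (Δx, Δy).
(-1.7, 0.0)

The pink star was at (4.0, 5.7) in frame 1 and (2.3, 5.7) in frame 2.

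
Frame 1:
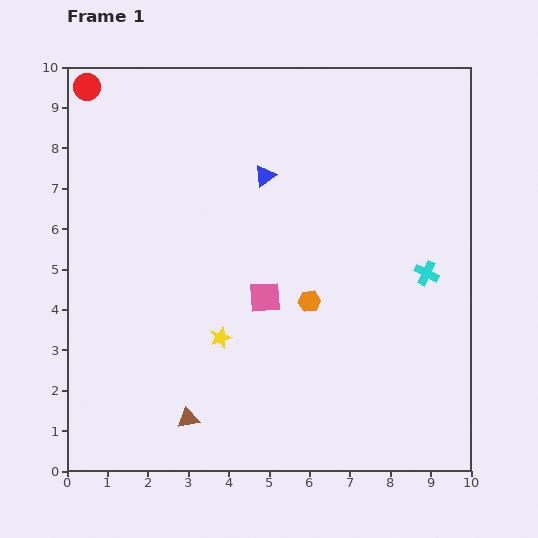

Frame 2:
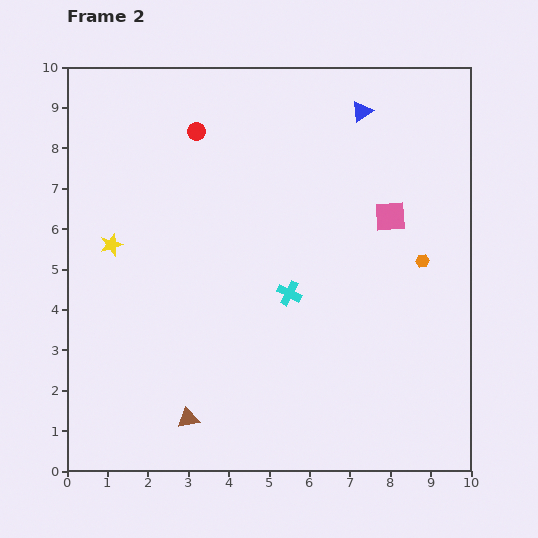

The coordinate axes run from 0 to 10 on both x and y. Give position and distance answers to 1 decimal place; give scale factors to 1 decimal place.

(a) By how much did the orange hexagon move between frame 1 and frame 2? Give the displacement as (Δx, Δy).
(2.8, 1.0)

The orange hexagon was at (6.0, 4.2) in frame 1 and (8.8, 5.2) in frame 2.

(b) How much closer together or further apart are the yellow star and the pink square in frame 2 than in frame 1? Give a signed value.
+5.4

Distance in frame 1: 1.5. Distance in frame 2: 6.9.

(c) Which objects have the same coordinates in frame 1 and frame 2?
the brown triangle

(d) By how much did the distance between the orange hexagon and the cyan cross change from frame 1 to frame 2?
+0.4

Distance in frame 1: 3.0. Distance in frame 2: 3.4.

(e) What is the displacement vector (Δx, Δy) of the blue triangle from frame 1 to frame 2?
(2.4, 1.6)

The blue triangle was at (4.9, 7.3) in frame 1 and (7.3, 8.9) in frame 2.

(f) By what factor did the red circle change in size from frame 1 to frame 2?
0.7×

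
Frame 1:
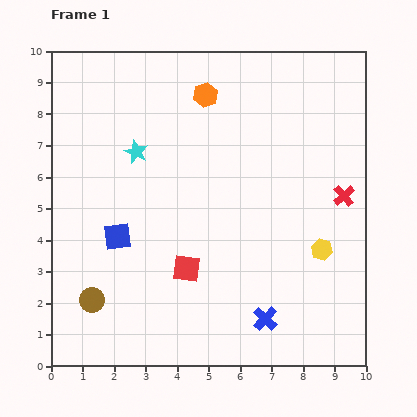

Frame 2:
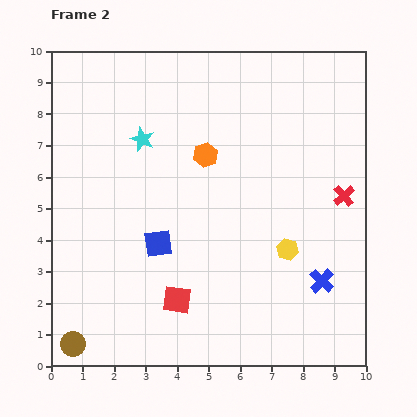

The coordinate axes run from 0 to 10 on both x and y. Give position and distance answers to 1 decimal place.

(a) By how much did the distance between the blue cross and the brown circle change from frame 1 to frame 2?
+2.6

Distance in frame 1: 5.5. Distance in frame 2: 8.1.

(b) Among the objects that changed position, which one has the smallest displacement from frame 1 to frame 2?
the cyan star

(moved 0.4)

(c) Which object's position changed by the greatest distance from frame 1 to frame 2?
the blue cross

(moved 2.2; next 1.9)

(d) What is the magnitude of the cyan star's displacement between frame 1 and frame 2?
0.4

The cyan star moved from (2.7, 6.8) to (2.9, 7.2), a distance of √(0.2² + 0.4²) ≈ 0.4.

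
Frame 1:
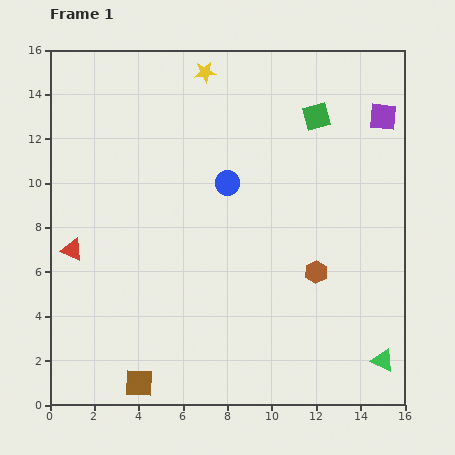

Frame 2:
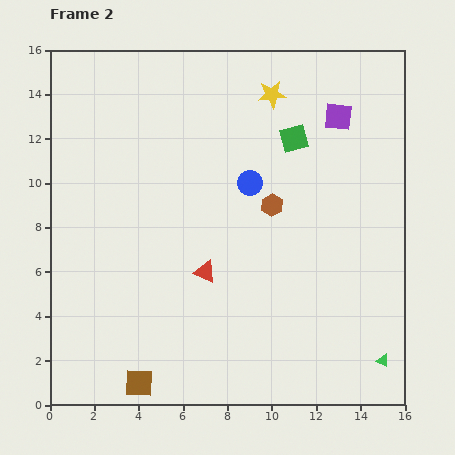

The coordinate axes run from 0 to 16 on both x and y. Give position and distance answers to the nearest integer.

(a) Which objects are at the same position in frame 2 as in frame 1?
the green triangle, the brown square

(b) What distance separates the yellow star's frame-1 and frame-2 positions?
3

The yellow star moved from (7, 15) to (10, 14), a distance of √(3² + 1²) ≈ 3.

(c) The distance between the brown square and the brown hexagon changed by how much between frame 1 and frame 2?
+1

Distance in frame 1: 9. Distance in frame 2: 10.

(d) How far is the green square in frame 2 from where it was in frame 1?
1

The green square moved from (12, 13) to (11, 12), a distance of √(1² + 1²) ≈ 1.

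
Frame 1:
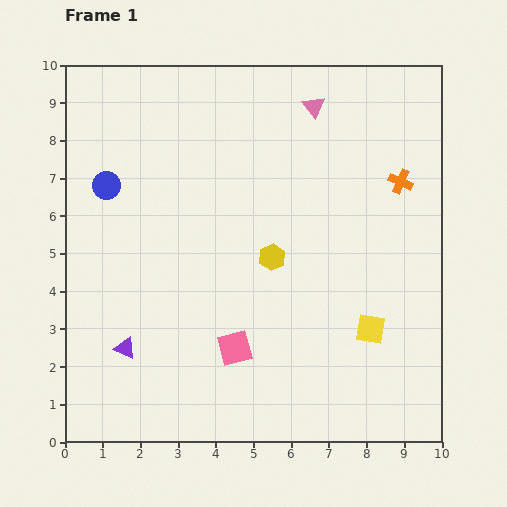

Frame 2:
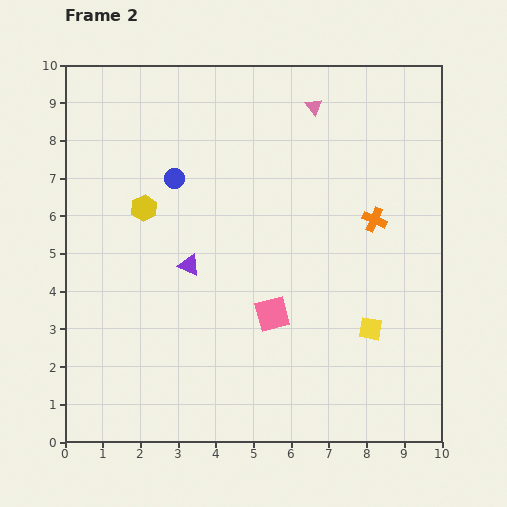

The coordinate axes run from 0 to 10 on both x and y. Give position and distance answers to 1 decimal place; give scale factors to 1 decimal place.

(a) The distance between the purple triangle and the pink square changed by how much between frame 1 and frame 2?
-0.3

Distance in frame 1: 2.9. Distance in frame 2: 2.6.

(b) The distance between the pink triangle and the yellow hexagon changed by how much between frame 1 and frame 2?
+1.1

Distance in frame 1: 4.1. Distance in frame 2: 5.2.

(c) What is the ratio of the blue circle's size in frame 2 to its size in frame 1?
0.7×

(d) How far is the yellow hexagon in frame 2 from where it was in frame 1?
3.6

The yellow hexagon moved from (5.5, 4.9) to (2.1, 6.2), a distance of √(3.4² + 1.3²) ≈ 3.6.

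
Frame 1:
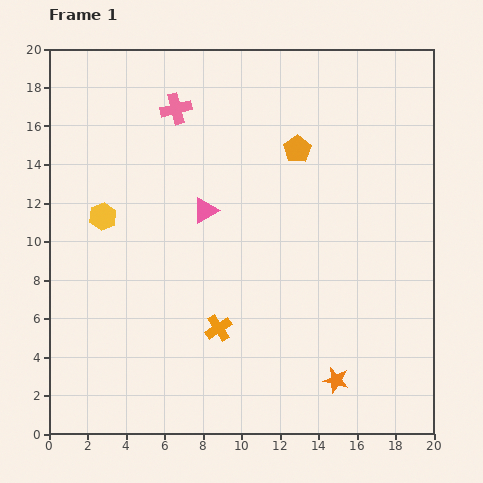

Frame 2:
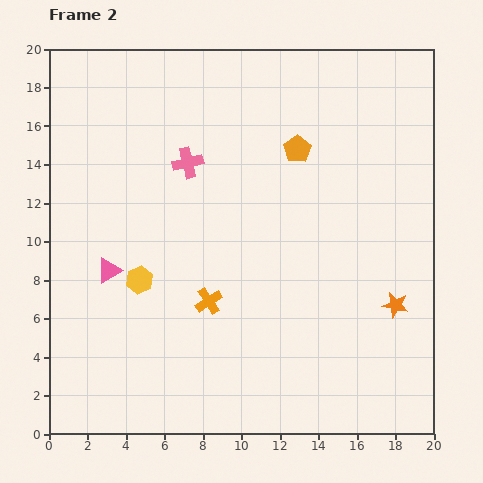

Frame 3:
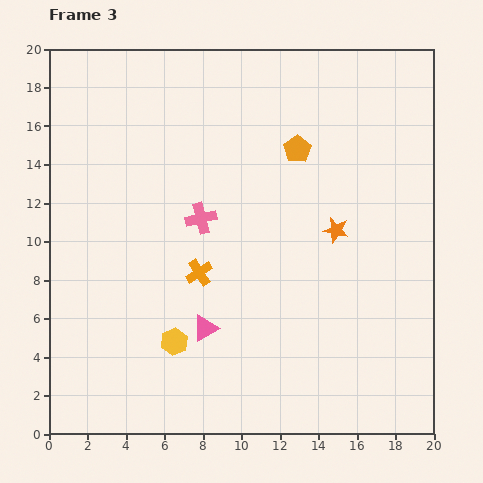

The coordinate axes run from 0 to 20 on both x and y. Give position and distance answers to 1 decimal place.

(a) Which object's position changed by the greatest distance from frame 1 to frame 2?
the pink triangle

(moved 5.9; next 5.0)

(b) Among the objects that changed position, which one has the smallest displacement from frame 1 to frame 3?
the orange cross

(moved 3.1)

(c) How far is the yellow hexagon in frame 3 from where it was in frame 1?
7.5

The yellow hexagon moved from (2.8, 11.3) to (6.5, 4.8), a distance of √(3.7² + 6.5²) ≈ 7.5.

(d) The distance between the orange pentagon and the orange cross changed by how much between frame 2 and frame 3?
-0.9

Distance in frame 2: 9.1. Distance in frame 3: 8.2.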